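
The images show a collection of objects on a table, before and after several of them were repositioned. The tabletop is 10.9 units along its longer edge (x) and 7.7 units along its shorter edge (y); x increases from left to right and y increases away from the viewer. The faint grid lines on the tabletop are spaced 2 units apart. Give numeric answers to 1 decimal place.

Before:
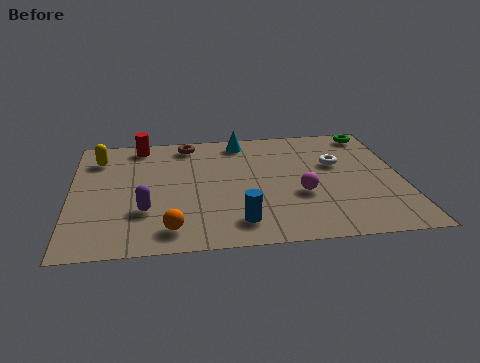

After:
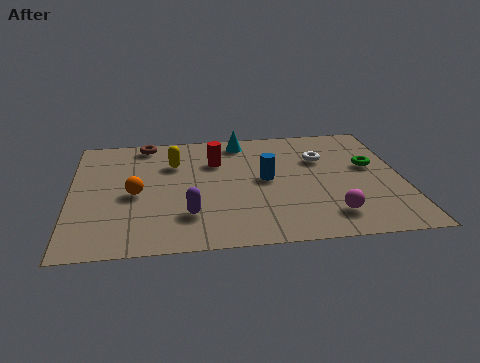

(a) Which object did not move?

the cyan cone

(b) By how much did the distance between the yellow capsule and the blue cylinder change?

-3.1

They were about 6.4 units apart before and 3.3 after — 3.1 units closer together.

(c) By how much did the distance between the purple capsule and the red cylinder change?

-0.9

The distance was about 4.4 in the first image and 3.5 in the second, so they moved 0.9 units closer together.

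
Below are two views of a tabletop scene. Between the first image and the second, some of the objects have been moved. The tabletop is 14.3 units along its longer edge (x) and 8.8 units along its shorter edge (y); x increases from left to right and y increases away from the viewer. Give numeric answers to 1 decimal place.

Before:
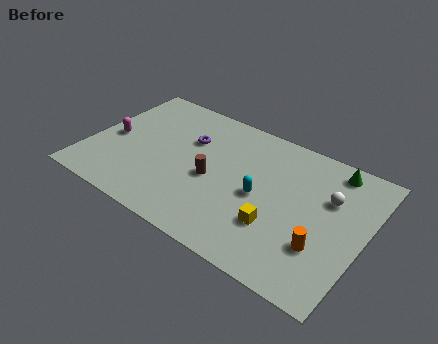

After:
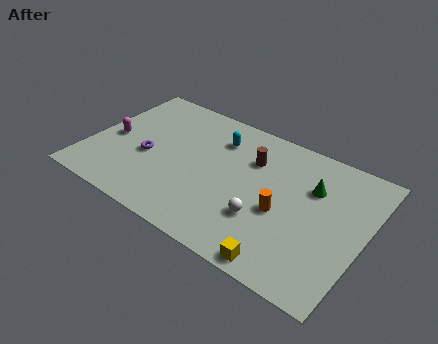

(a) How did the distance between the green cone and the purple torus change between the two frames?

+1.1

Before: roughly 7.5 units apart; after: 8.6. That's 1.1 units further apart.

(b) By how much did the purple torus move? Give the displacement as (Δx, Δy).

(-1.8, -2.2)

The purple torus was at about (4.9, 5.9) and moved to about (3.1, 3.7).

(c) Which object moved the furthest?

the white sphere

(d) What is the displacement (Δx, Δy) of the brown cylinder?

(1.7, 2.3)

From the two frames, the brown cylinder sits at roughly (6.5, 3.9) before and (8.2, 6.2) after.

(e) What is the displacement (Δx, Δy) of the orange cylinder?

(-2.2, 1.0)

The orange cylinder was at about (12.4, 2.7) and moved to about (10.2, 3.7).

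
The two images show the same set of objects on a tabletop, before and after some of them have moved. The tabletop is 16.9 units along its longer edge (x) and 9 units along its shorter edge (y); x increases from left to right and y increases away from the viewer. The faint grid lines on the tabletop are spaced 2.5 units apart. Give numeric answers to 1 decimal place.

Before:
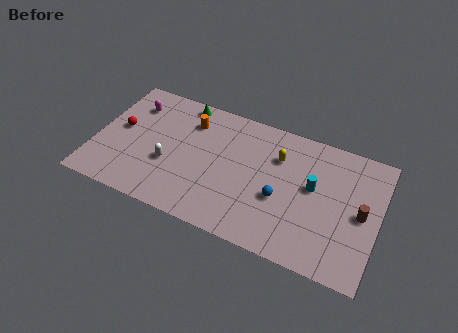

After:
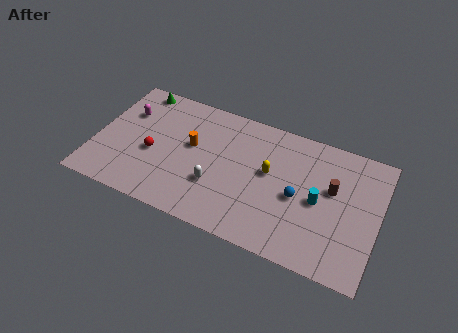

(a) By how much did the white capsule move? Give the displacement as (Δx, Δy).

(2.9, -0.4)

The white capsule started near (4.5, 3.4) and ended near (7.4, 3.0).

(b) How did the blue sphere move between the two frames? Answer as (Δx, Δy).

(1.0, 0.5)

The blue sphere started near (11.2, 3.6) and ended near (12.2, 4.1).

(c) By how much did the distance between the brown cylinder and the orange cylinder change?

-2.4

Before: roughly 10.8 units apart; after: 8.4. That's 2.4 units closer together.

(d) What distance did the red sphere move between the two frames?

2.4

The red sphere was near (1.4, 4.9) before and (3.5, 3.8) after, so it travelled √(2.1² + 1.1²) ≈ 2.4 units.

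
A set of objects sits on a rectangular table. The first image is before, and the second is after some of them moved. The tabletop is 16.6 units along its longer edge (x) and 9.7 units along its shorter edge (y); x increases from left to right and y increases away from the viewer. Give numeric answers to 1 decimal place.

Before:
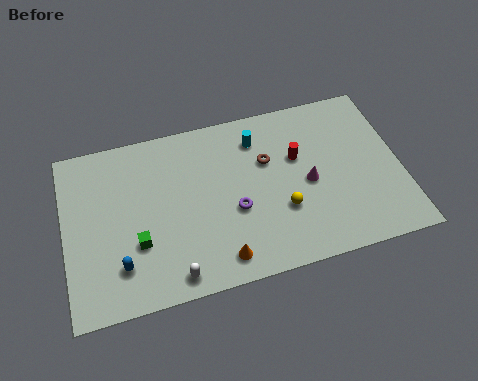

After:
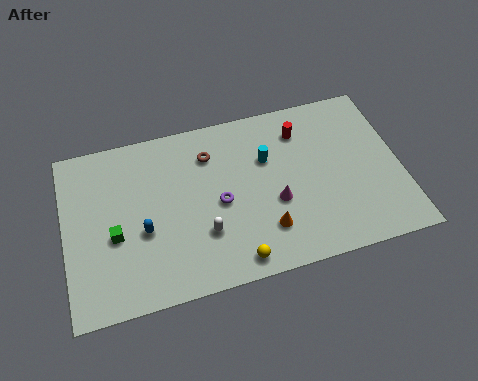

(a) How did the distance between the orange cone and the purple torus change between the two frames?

+0.3

The distance was about 2.7 in the first image and 3.0 in the second, so they moved 0.3 units further apart.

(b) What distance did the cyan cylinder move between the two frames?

1.4

The cyan cylinder moved from about (9.7, 7.7) to (10.1, 6.4), a distance of √(0.4² + 1.3²) ≈ 1.4.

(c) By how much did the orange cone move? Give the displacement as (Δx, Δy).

(2.3, 1.0)

From the two frames, the orange cone sits at roughly (7.4, 1.4) before and (9.7, 2.4) after.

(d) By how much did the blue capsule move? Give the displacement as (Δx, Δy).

(1.2, 1.6)

The blue capsule started near (2.6, 2.3) and ended near (3.8, 3.9).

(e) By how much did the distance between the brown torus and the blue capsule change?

-3.6

They were about 8.5 units apart before and 4.9 after — 3.6 units closer together.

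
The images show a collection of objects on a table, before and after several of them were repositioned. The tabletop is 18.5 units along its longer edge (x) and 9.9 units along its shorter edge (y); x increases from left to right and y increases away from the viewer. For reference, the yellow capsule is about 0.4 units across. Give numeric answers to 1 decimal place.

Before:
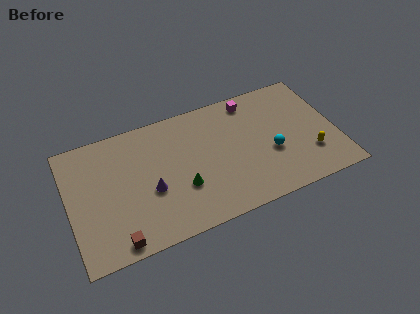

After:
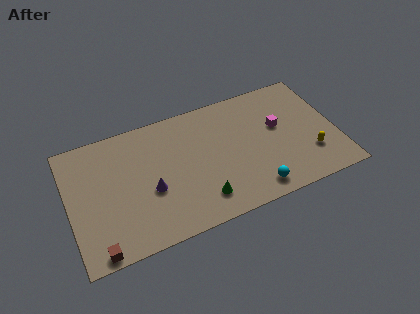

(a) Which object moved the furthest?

the magenta cube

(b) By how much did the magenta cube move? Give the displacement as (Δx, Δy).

(1.6, -2.8)

The magenta cube started near (13.0, 8.6) and ended near (14.6, 5.8).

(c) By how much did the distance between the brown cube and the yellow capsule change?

+1.3

They were about 13.7 units apart before and 15.0 after — 1.3 units further apart.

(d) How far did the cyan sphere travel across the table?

2.9

The cyan sphere moved from about (13.9, 3.9) to (12.4, 1.4), a distance of √(1.5² + 2.5²) ≈ 2.9.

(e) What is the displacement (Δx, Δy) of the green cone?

(1.2, -1.4)

The green cone started near (7.6, 3.4) and ended near (8.8, 2.0).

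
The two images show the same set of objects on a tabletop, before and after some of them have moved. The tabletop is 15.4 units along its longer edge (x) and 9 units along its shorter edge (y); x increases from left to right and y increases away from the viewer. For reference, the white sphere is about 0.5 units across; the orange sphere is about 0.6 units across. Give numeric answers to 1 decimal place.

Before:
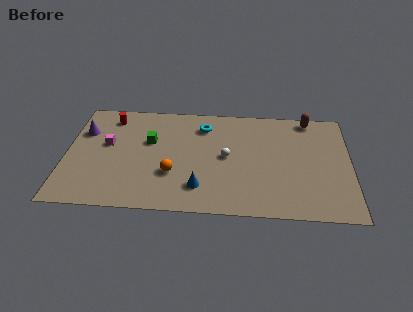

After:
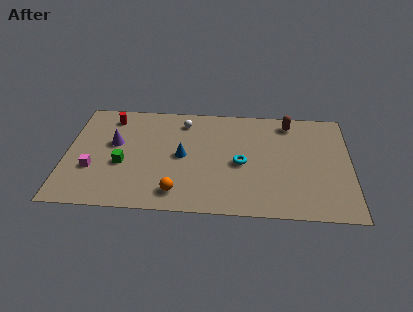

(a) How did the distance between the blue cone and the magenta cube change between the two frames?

-1.0

The distance was about 6.0 in the first image and 5.0 in the second, so they moved 1.0 units closer together.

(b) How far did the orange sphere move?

1.5

The orange sphere was near (5.8, 3.0) before and (6.1, 1.5) after, so it travelled √(0.3² + 1.5²) ≈ 1.5 units.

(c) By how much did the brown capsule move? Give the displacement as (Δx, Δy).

(-1.1, -0.4)

The brown capsule was at about (13.2, 8.1) and moved to about (12.1, 7.7).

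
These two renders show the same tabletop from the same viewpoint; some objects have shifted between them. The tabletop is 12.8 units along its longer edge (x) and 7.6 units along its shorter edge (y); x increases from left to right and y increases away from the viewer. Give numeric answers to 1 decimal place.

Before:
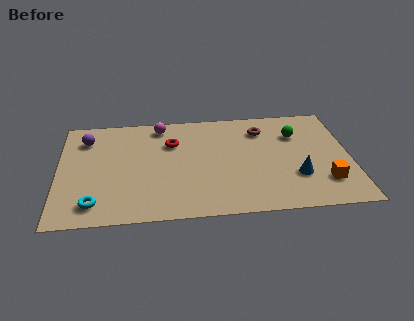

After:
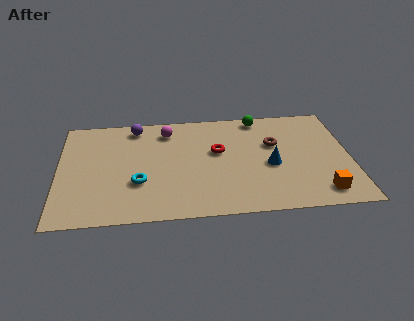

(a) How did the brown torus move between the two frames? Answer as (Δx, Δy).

(0.5, -1.1)

From the two frames, the brown torus sits at roughly (9.0, 5.9) before and (9.5, 4.8) after.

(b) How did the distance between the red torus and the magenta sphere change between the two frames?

+1.4

Before: roughly 1.4 units apart; after: 2.8. That's 1.4 units further apart.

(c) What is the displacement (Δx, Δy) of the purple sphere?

(2.2, 0.7)

The purple sphere was at about (1.2, 5.9) and moved to about (3.4, 6.6).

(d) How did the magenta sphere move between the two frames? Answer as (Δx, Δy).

(0.3, -0.4)

The magenta sphere was at about (4.5, 6.6) and moved to about (4.8, 6.2).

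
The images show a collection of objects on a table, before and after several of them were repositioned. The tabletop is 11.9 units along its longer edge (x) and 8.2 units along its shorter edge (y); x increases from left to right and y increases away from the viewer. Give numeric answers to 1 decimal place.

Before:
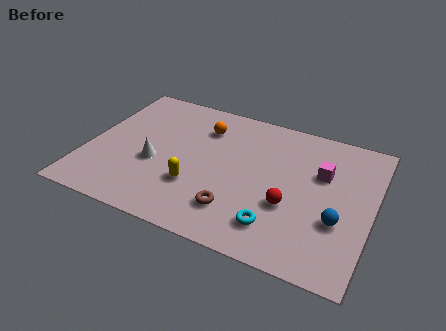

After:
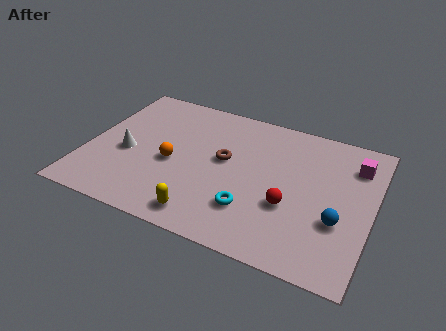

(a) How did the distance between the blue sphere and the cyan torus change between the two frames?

+0.9

The distance was about 2.7 in the first image and 3.6 in the second, so they moved 0.9 units further apart.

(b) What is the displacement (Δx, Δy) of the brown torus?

(-0.8, 2.7)

From the two frames, the brown torus sits at roughly (6.5, 1.9) before and (5.7, 4.6) after.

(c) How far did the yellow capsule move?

1.6

The yellow capsule moved from about (4.7, 2.6) to (5.3, 1.1), a distance of √(0.6² + 1.5²) ≈ 1.6.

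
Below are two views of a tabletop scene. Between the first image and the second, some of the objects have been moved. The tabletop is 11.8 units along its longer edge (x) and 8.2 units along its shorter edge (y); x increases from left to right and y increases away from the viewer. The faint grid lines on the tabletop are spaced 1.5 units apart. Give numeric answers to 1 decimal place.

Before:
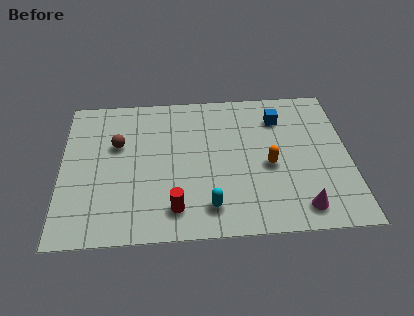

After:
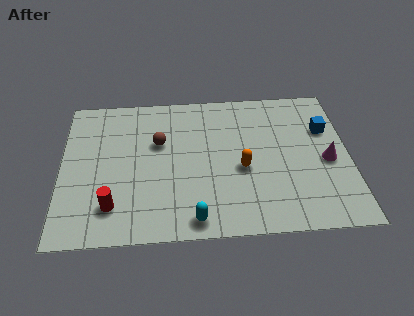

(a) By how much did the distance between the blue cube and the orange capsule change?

+1.3

Before: roughly 2.7 units apart; after: 4.0. That's 1.3 units further apart.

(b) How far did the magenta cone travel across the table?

2.8

The magenta cone moved from about (9.7, 1.2) to (10.9, 3.7), a distance of √(1.2² + 2.5²) ≈ 2.8.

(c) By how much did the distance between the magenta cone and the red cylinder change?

+3.9

They were about 5.1 units apart before and 9.0 after — 3.9 units further apart.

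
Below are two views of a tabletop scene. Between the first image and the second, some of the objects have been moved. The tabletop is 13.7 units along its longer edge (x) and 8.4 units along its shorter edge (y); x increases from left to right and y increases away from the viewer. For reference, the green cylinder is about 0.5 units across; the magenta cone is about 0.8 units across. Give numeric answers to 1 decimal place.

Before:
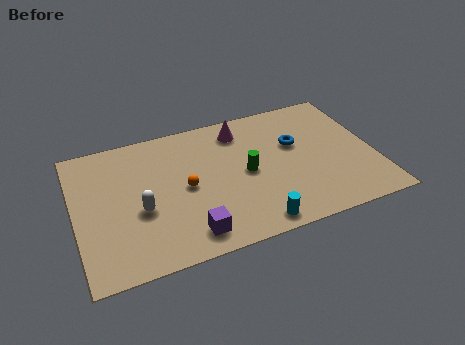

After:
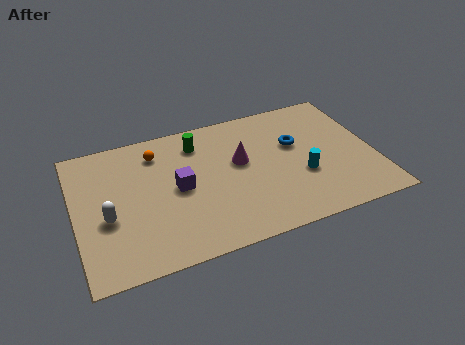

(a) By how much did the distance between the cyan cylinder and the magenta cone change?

-2.8

Before: roughly 6.0 units apart; after: 3.2. That's 2.8 units closer together.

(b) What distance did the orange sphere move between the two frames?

2.8

From (5.0, 4.1) to (3.9, 6.7), the orange sphere covered √(1.1² + 2.6²) ≈ 2.8 units.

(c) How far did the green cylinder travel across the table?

3.3

The green cylinder moved from about (7.8, 4.1) to (5.8, 6.7), a distance of √(2.0² + 2.6²) ≈ 3.3.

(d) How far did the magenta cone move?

2.0

From (7.8, 6.9) to (7.6, 4.9), the magenta cone covered √(0.2² + 2.0²) ≈ 2.0 units.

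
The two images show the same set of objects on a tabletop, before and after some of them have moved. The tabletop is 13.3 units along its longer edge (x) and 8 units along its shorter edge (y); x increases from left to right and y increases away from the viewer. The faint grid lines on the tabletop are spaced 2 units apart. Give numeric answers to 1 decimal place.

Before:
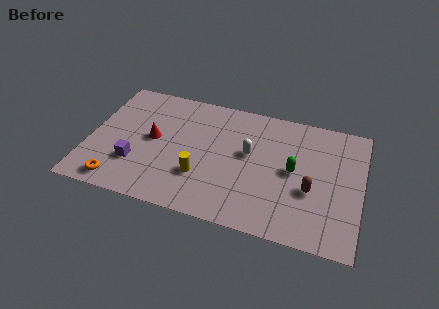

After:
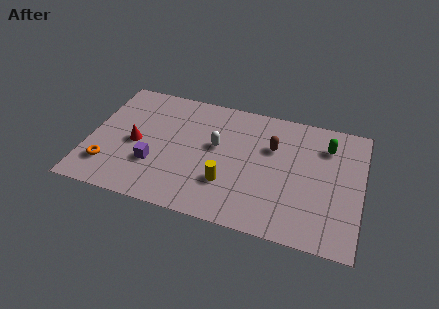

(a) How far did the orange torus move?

1.1

The orange torus was near (1.7, 1.0) before and (1.1, 1.9) after, so it travelled √(0.6² + 0.9²) ≈ 1.1 units.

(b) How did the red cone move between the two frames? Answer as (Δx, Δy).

(-0.8, -0.5)

The red cone started near (3.1, 4.2) and ended near (2.3, 3.7).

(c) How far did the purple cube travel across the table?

0.9

The purple cube was near (2.4, 2.4) before and (3.3, 2.6) after, so it travelled √(0.9² + 0.2²) ≈ 0.9 units.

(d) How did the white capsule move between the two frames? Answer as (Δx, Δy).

(-1.6, 0.0)

The white capsule started near (7.8, 4.6) and ended near (6.2, 4.6).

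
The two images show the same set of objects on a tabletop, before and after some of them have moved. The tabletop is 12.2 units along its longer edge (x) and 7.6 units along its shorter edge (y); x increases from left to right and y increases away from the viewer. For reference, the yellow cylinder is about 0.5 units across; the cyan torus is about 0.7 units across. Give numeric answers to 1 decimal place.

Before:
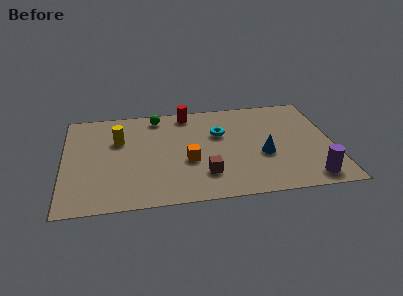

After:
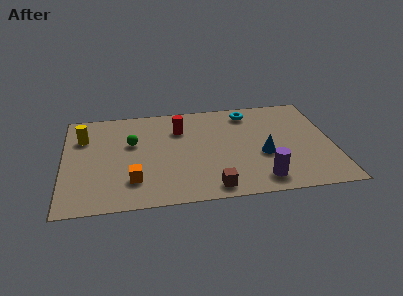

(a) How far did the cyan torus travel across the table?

2.1

The cyan torus moved from about (7.1, 4.9) to (8.5, 6.4), a distance of √(1.4² + 1.5²) ≈ 2.1.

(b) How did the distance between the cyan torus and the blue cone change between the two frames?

+0.7

They were about 2.7 units apart before and 3.4 after — 0.7 units further apart.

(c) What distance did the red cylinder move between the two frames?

1.3

From (5.7, 6.7) to (5.3, 5.5), the red cylinder covered √(0.4² + 1.2²) ≈ 1.3 units.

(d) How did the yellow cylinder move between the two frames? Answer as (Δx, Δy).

(-1.6, 0.4)

The yellow cylinder started near (2.5, 5.0) and ended near (0.9, 5.4).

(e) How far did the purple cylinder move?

2.2

The purple cylinder moved from about (11.0, 1.0) to (8.8, 1.2), a distance of √(2.2² + 0.2²) ≈ 2.2.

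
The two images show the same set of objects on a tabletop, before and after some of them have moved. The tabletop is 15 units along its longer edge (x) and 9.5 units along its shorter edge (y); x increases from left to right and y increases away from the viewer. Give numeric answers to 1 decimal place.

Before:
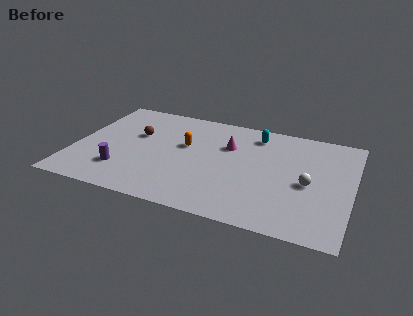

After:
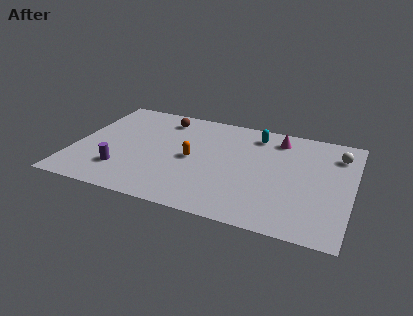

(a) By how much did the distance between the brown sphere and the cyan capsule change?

-1.6

Before: roughly 6.7 units apart; after: 5.1. That's 1.6 units closer together.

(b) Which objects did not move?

the cyan capsule and the purple cylinder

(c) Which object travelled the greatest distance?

the white sphere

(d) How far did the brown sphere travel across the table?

2.4

The brown sphere moved from about (3.2, 5.9) to (4.5, 7.9), a distance of √(1.3² + 2.0²) ≈ 2.4.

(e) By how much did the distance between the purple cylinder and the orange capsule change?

-0.3

They were about 4.5 units apart before and 4.2 after — 0.3 units closer together.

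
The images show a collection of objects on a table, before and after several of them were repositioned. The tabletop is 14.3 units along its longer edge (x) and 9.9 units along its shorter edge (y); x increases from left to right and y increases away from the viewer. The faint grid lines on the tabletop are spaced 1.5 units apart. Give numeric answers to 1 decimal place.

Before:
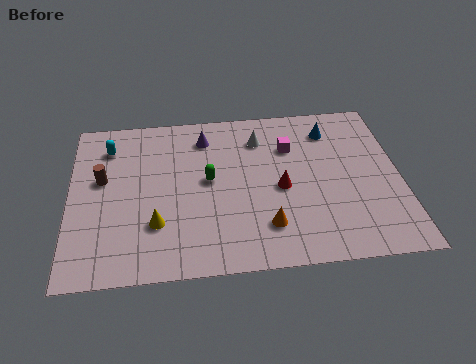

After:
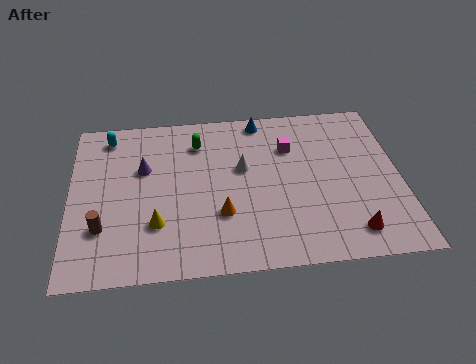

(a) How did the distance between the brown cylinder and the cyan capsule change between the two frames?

+3.6

They were about 2.0 units apart before and 5.6 after — 3.6 units further apart.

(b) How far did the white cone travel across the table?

2.0

From (8.3, 7.7) to (7.5, 5.9), the white cone covered √(0.8² + 1.8²) ≈ 2.0 units.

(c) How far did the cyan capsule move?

0.7

The cyan capsule was near (1.7, 7.8) before and (1.7, 8.5) after, so it travelled √(0.0² + 0.7²) ≈ 0.7 units.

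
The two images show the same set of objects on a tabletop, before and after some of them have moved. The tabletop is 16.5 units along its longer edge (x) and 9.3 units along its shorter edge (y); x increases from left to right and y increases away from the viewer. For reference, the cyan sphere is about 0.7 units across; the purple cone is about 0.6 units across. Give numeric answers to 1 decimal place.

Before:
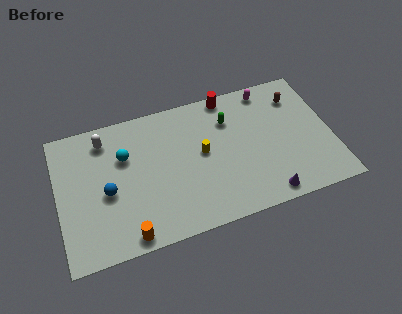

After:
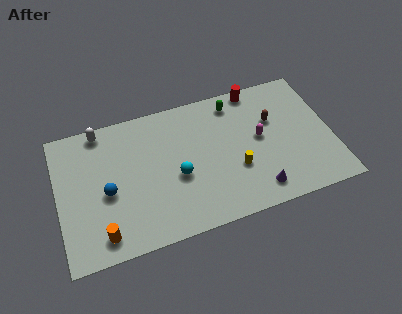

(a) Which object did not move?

the blue sphere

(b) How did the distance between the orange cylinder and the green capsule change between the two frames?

+1.8

Before: roughly 8.9 units apart; after: 10.7. That's 1.8 units further apart.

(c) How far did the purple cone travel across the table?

0.7

The purple cone was near (12.2, 1.0) before and (11.7, 1.5) after, so it travelled √(0.5² + 0.5²) ≈ 0.7 units.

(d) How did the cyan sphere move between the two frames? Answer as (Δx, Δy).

(3.0, -2.3)

From the two frames, the cyan sphere sits at roughly (4.1, 6.2) before and (7.1, 3.9) after.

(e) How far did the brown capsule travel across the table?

2.0

The brown capsule was near (14.7, 7.2) before and (13.1, 6.0) after, so it travelled √(1.6² + 1.2²) ≈ 2.0 units.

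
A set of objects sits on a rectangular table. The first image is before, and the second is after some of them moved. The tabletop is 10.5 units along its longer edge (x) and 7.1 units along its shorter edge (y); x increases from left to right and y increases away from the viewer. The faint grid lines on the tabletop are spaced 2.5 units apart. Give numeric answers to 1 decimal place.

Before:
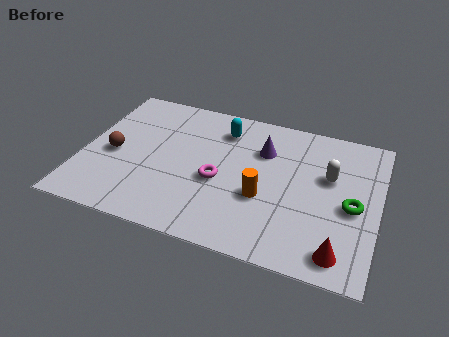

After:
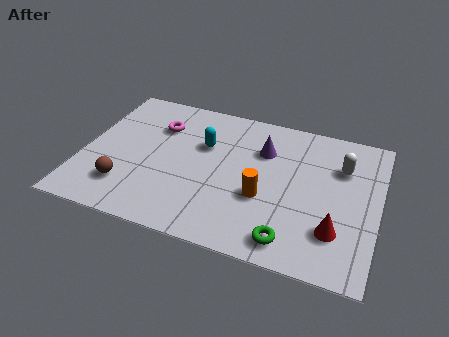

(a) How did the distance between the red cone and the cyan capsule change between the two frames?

-0.8

They were about 6.4 units apart before and 5.6 after — 0.8 units closer together.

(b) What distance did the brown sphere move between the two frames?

1.6

The brown sphere was near (1.1, 3.2) before and (1.7, 1.7) after, so it travelled √(0.6² + 1.5²) ≈ 1.6 units.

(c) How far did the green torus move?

3.0

From (9.6, 3.2) to (7.6, 1.0), the green torus covered √(2.0² + 2.2²) ≈ 3.0 units.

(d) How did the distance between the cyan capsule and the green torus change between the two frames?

-0.4

Before: roughly 5.4 units apart; after: 5.0. That's 0.4 units closer together.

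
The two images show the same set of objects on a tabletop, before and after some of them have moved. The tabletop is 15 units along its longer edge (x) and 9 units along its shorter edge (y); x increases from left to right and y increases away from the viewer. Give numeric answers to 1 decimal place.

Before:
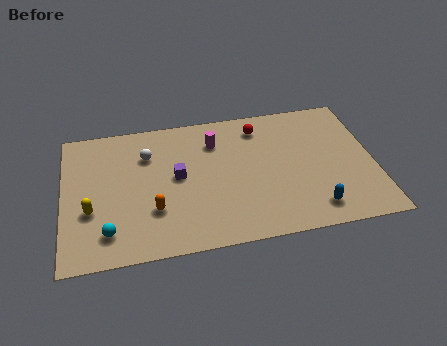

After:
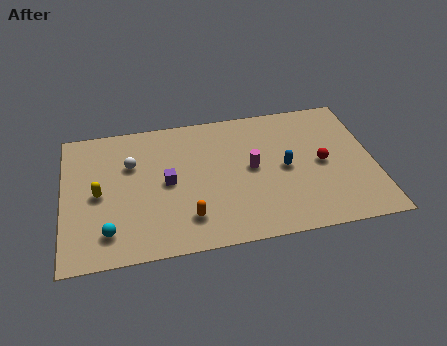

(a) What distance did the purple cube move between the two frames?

0.6

From (5.5, 4.8) to (5.0, 4.5), the purple cube covered √(0.5² + 0.3²) ≈ 0.6 units.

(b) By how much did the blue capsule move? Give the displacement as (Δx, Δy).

(-1.2, 2.9)

The blue capsule started near (11.9, 1.5) and ended near (10.7, 4.4).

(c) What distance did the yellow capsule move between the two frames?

1.1

The yellow capsule was near (1.3, 3.3) before and (1.7, 4.3) after, so it travelled √(0.4² + 1.0²) ≈ 1.1 units.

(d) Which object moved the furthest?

the red sphere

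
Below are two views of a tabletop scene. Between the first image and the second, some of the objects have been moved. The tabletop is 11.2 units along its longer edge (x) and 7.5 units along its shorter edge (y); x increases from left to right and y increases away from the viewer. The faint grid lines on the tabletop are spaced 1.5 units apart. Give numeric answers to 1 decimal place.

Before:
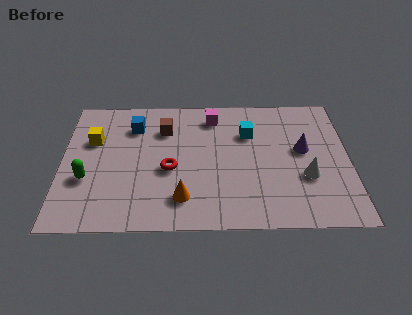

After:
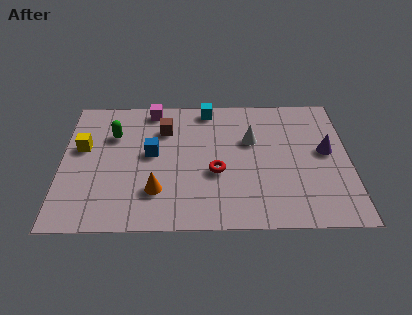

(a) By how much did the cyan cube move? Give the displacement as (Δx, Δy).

(-1.6, 1.5)

The cyan cube was at about (7.3, 5.2) and moved to about (5.7, 6.7).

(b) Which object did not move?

the brown cube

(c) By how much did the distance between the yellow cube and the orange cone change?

-1.0

Before: roughly 4.8 units apart; after: 3.8. That's 1.0 units closer together.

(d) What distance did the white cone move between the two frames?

3.0

From (9.5, 2.7) to (7.4, 4.8), the white cone covered √(2.1² + 2.1²) ≈ 3.0 units.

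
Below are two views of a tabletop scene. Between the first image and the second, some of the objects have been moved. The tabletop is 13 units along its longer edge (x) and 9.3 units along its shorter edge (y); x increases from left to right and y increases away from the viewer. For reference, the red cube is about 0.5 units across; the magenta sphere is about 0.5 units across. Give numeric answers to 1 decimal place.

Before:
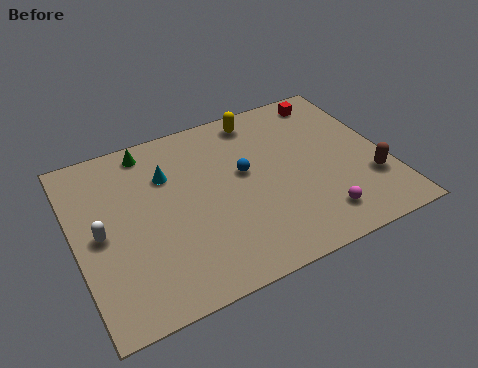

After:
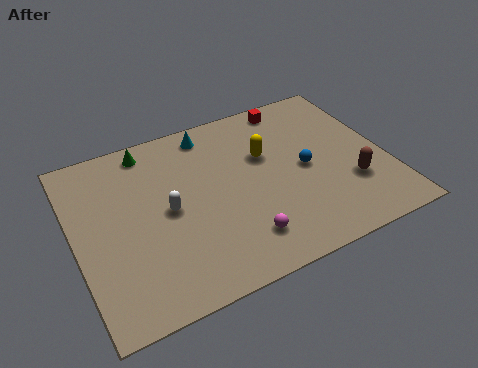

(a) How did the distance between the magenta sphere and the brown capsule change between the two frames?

+2.3

The distance was about 2.6 in the first image and 4.9 in the second, so they moved 2.3 units further apart.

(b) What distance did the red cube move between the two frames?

1.6

From (11.2, 8.1) to (9.6, 8.3), the red cube covered √(1.6² + 0.2²) ≈ 1.6 units.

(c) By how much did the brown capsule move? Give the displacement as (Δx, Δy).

(-0.8, 0.1)

The brown capsule started near (12.1, 2.8) and ended near (11.3, 2.9).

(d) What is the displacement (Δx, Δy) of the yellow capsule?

(0.0, -2.2)

The yellow capsule started near (8.1, 8.1) and ended near (8.1, 5.9).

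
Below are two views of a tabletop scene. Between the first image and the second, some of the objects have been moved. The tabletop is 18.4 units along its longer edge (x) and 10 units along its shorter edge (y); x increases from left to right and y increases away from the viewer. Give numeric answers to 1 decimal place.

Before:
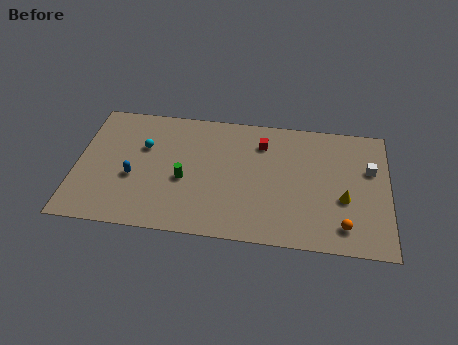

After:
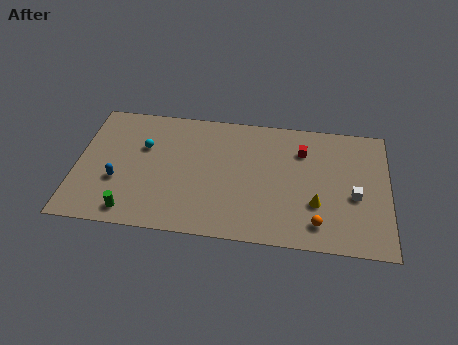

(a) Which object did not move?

the cyan sphere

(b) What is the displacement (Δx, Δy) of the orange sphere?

(-1.5, 0.0)

The orange sphere started near (15.8, 1.8) and ended near (14.3, 1.8).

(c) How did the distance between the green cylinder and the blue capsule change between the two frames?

-0.5

They were about 3.0 units apart before and 2.5 after — 0.5 units closer together.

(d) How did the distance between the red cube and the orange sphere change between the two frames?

-2.0

They were about 7.7 units apart before and 5.7 after — 2.0 units closer together.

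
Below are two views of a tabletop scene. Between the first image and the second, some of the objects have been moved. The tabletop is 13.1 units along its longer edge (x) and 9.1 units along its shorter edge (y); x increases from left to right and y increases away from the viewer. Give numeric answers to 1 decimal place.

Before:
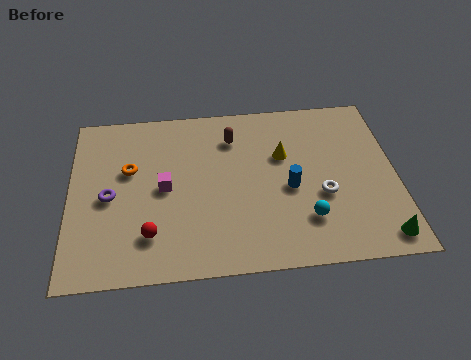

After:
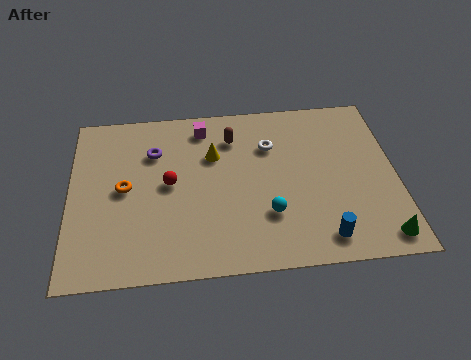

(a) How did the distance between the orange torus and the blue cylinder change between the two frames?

+1.9

They were about 6.6 units apart before and 8.5 after — 1.9 units further apart.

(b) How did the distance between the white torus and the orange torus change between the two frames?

-1.8

They were about 8.0 units apart before and 6.2 after — 1.8 units closer together.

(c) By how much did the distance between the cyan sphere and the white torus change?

+2.3

The distance was about 1.4 in the first image and 3.7 in the second, so they moved 2.3 units further apart.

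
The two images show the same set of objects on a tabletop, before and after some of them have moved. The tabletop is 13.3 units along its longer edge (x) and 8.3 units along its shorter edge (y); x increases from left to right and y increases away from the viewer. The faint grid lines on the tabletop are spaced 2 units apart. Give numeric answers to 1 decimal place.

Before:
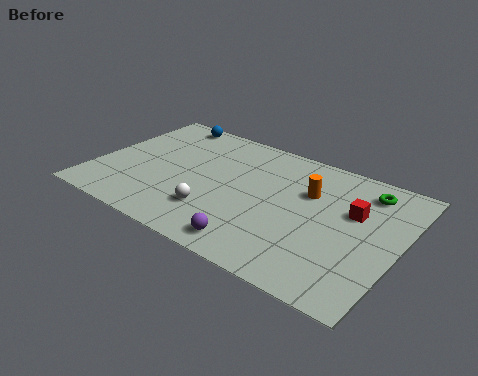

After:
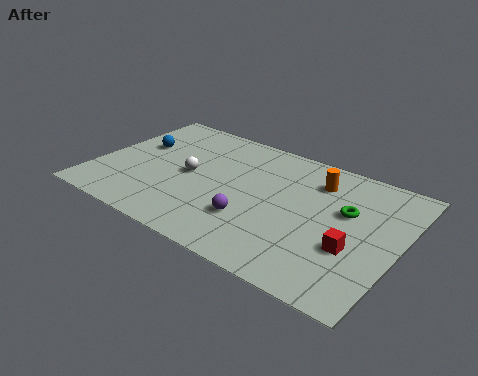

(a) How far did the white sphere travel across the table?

2.4

The white sphere moved from about (5.6, 2.2) to (4.1, 4.1), a distance of √(1.5² + 1.9²) ≈ 2.4.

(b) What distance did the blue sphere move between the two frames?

2.5

The blue sphere moved from about (2.3, 7.5) to (1.5, 5.1), a distance of √(0.8² + 2.4²) ≈ 2.5.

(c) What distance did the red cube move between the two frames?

2.2

The red cube moved from about (11.2, 5.2) to (11.5, 3.0), a distance of √(0.3² + 2.2²) ≈ 2.2.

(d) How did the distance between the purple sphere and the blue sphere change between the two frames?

-2.0

Before: roughly 8.3 units apart; after: 6.3. That's 2.0 units closer together.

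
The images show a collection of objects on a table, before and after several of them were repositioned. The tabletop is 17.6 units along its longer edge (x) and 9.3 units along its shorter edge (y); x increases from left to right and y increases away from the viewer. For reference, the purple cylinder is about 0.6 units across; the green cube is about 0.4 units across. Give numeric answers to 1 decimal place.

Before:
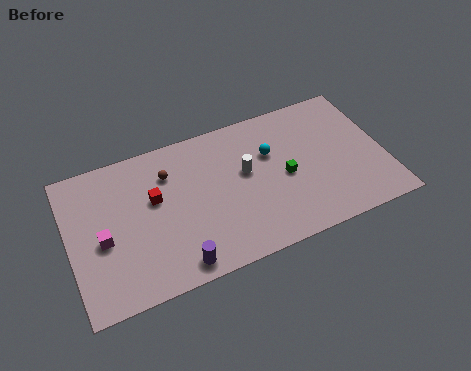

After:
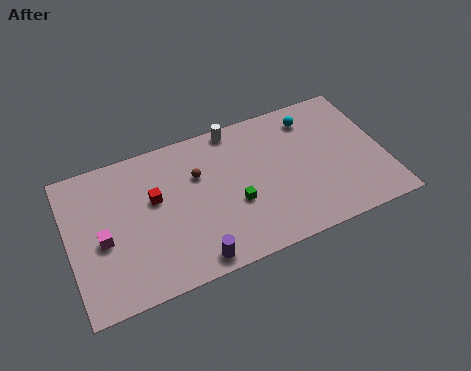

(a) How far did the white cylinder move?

3.1

The white cylinder was near (9.9, 5.4) before and (9.6, 8.5) after, so it travelled √(0.3² + 3.1²) ≈ 3.1 units.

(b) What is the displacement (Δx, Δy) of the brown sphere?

(1.6, -0.7)

From the two frames, the brown sphere sits at roughly (5.7, 6.9) before and (7.3, 6.2) after.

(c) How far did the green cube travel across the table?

3.0

The green cube was near (12.0, 4.3) before and (9.1, 3.6) after, so it travelled √(2.9² + 0.7²) ≈ 3.0 units.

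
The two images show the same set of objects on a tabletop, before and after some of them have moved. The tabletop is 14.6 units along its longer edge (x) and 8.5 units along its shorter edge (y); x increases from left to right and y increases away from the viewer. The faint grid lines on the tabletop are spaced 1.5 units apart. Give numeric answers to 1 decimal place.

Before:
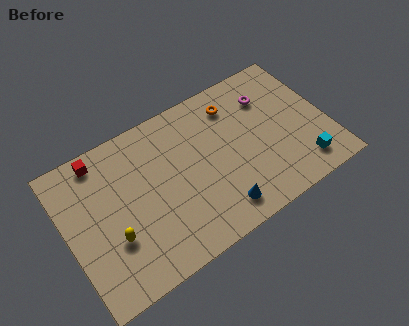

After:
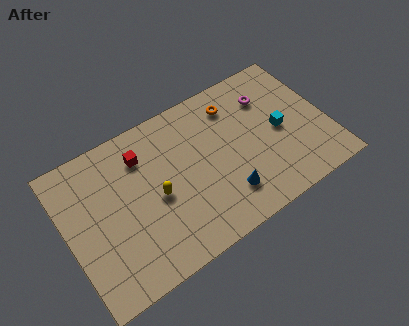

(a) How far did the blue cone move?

0.8

The blue cone moved from about (8.0, 1.4) to (8.5, 2.0), a distance of √(0.5² + 0.6²) ≈ 0.8.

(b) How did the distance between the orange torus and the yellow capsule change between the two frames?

-2.8

The distance was about 8.5 in the first image and 5.7 in the second, so they moved 2.8 units closer together.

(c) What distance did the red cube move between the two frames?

2.4

The red cube was near (2.3, 7.5) before and (4.5, 6.5) after, so it travelled √(2.2² + 1.0²) ≈ 2.4 units.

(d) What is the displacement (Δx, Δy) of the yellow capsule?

(2.6, 1.0)

From the two frames, the yellow capsule sits at roughly (2.3, 2.9) before and (4.9, 3.9) after.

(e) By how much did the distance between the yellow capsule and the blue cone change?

-1.8

They were about 5.9 units apart before and 4.1 after — 1.8 units closer together.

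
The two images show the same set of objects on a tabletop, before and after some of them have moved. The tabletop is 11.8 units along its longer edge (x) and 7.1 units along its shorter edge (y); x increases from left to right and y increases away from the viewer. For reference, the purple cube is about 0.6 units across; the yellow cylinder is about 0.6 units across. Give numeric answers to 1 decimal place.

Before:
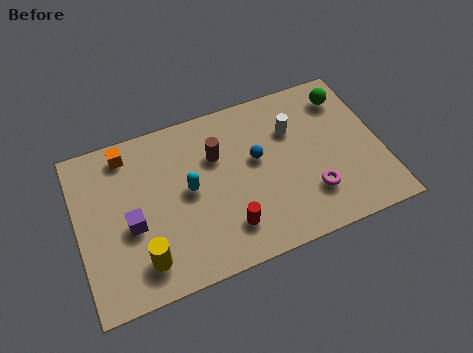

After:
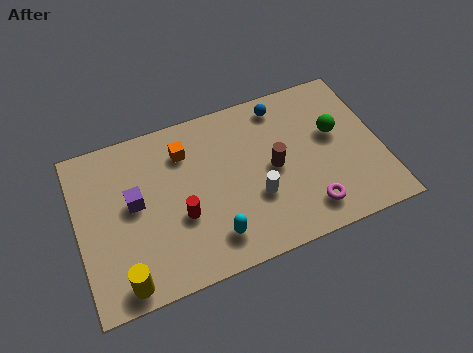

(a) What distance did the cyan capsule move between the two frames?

2.4

The cyan capsule moved from about (4.3, 3.7) to (5.0, 1.4), a distance of √(0.7² + 2.3²) ≈ 2.4.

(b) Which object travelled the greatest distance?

the white cylinder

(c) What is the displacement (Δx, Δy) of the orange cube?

(2.2, -0.7)

From the two frames, the orange cube sits at roughly (2.1, 6.1) before and (4.3, 5.4) after.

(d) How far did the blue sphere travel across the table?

2.3

The blue sphere moved from about (7.0, 4.1) to (8.2, 6.1), a distance of √(1.2² + 2.0²) ≈ 2.3.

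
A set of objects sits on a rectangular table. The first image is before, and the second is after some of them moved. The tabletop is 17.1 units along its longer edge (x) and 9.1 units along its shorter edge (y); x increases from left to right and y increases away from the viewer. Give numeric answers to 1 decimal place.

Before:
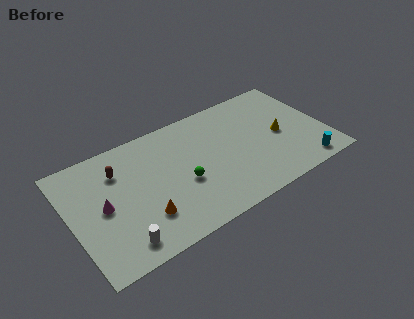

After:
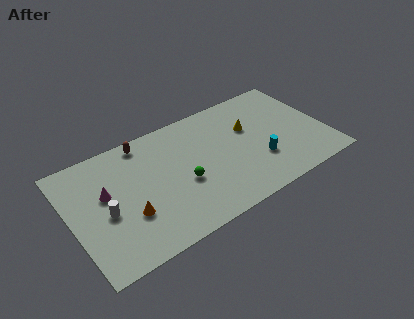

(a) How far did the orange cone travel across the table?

1.1

From (4.5, 2.5) to (3.6, 3.1), the orange cone covered √(0.9² + 0.6²) ≈ 1.1 units.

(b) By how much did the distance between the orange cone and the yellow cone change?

-0.8

The distance was about 9.8 in the first image and 9.0 in the second, so they moved 0.8 units closer together.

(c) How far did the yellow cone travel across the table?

2.4

The yellow cone was near (14.1, 4.3) before and (12.2, 5.8) after, so it travelled √(1.9² + 1.5²) ≈ 2.4 units.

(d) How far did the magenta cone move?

0.9

The magenta cone was near (2.1, 4.5) before and (2.4, 5.4) after, so it travelled √(0.3² + 0.9²) ≈ 0.9 units.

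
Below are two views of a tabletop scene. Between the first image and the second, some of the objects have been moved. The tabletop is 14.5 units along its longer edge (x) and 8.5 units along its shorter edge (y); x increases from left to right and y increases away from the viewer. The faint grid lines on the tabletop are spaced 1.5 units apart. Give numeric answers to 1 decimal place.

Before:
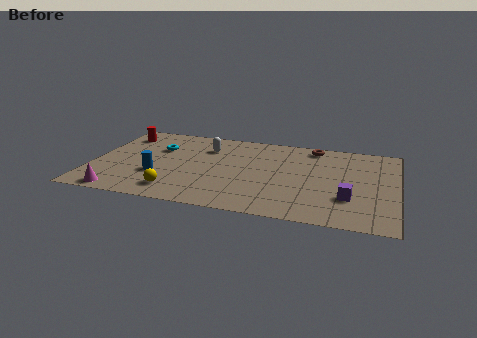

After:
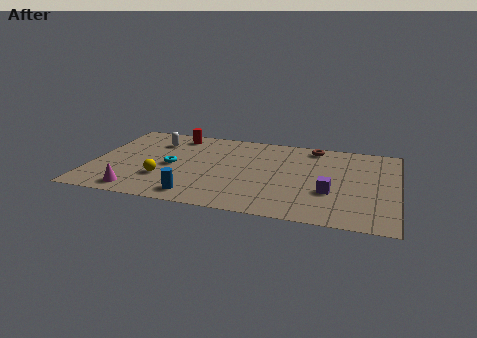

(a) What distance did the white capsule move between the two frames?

2.5

The white capsule was near (5.3, 6.3) before and (2.8, 6.4) after, so it travelled √(2.5² + 0.1²) ≈ 2.5 units.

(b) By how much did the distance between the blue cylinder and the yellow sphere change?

+0.5

Before: roughly 1.7 units apart; after: 2.2. That's 0.5 units further apart.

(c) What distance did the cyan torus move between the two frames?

1.9

The cyan torus was near (3.0, 5.7) before and (3.8, 4.0) after, so it travelled √(0.8² + 1.7²) ≈ 1.9 units.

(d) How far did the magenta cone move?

0.9

From (1.6, 0.8) to (2.4, 1.1), the magenta cone covered √(0.8² + 0.3²) ≈ 0.9 units.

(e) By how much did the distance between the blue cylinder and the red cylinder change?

+1.9

The distance was about 4.4 in the first image and 6.3 in the second, so they moved 1.9 units further apart.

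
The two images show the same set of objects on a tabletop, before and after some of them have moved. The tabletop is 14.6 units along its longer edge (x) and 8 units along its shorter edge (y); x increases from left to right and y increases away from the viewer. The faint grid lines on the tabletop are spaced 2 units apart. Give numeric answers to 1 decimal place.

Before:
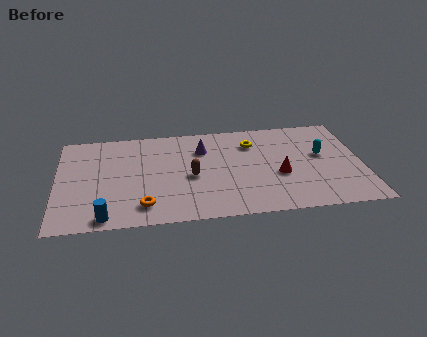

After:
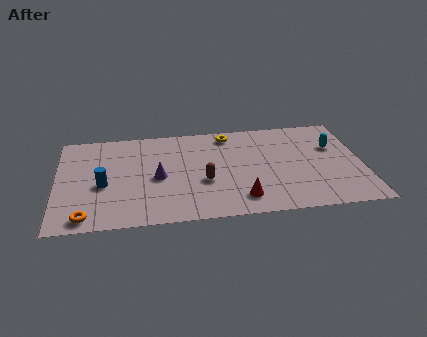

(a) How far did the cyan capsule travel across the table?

0.8

The cyan capsule was near (12.7, 4.6) before and (13.3, 5.2) after, so it travelled √(0.6² + 0.6²) ≈ 0.8 units.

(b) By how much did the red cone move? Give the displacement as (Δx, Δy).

(-1.9, -1.7)

The red cone was at about (10.6, 3.2) and moved to about (8.7, 1.5).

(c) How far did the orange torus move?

2.8

The orange torus moved from about (4.1, 1.5) to (1.4, 0.9), a distance of √(2.7² + 0.6²) ≈ 2.8.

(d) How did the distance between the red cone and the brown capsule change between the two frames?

-1.9

The distance was about 4.2 in the first image and 2.3 in the second, so they moved 1.9 units closer together.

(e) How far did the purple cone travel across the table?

3.0

The purple cone moved from about (7.0, 5.8) to (4.8, 3.7), a distance of √(2.2² + 2.1²) ≈ 3.0.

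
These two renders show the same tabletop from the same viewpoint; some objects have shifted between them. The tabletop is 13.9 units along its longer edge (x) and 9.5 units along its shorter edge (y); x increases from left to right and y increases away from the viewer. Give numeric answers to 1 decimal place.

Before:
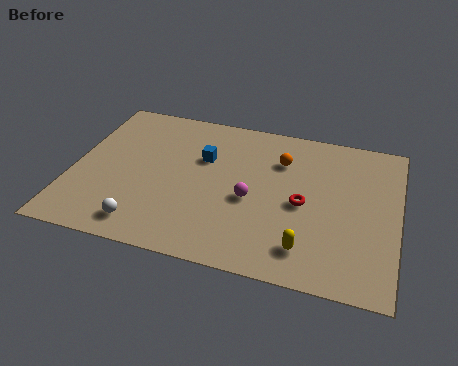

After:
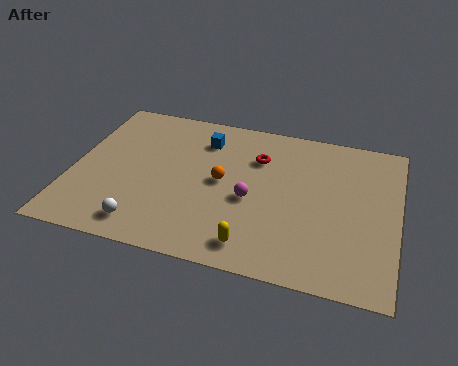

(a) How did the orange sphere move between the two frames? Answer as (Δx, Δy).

(-2.4, -2.0)

The orange sphere started near (8.8, 6.9) and ended near (6.4, 4.9).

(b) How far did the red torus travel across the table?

3.2

The red torus was near (9.9, 4.4) before and (7.8, 6.8) after, so it travelled √(2.1² + 2.4²) ≈ 3.2 units.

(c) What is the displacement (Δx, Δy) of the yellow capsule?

(-2.2, -0.4)

The yellow capsule was at about (10.2, 1.8) and moved to about (8.0, 1.4).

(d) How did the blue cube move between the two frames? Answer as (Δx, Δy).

(-0.1, 1.2)

The blue cube started near (5.5, 6.2) and ended near (5.4, 7.4).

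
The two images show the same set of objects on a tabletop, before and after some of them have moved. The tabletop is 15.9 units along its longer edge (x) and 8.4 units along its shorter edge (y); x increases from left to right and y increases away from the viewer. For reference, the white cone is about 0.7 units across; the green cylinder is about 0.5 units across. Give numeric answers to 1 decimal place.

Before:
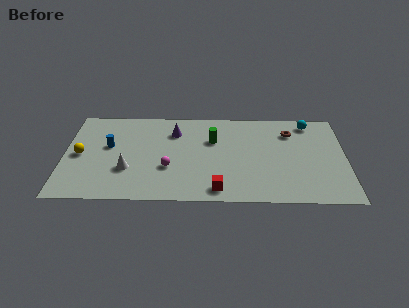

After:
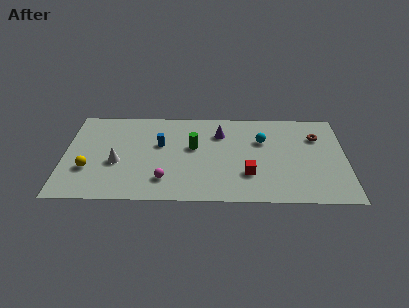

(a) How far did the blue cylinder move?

2.9

From (2.5, 4.9) to (5.4, 5.1), the blue cylinder covered √(2.9² + 0.2²) ≈ 2.9 units.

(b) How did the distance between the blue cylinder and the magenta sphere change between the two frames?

-0.7

The distance was about 3.9 in the first image and 3.2 in the second, so they moved 0.7 units closer together.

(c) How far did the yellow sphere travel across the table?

1.4

The yellow sphere was near (0.9, 4.1) before and (1.4, 2.8) after, so it travelled √(0.5² + 1.3²) ≈ 1.4 units.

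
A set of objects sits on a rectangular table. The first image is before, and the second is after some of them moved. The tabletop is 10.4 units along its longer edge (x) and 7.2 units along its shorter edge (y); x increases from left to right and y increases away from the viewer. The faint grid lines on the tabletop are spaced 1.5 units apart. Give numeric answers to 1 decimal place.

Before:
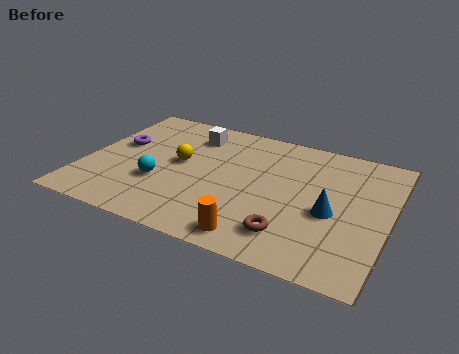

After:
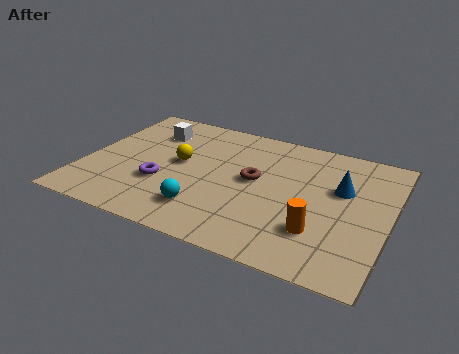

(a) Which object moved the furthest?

the brown torus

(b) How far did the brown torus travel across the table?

2.8

The brown torus was near (7.3, 1.5) before and (5.8, 3.9) after, so it travelled √(1.5² + 2.4²) ≈ 2.8 units.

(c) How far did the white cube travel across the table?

1.4

From (3.4, 5.7) to (2.0, 5.4), the white cube covered √(1.4² + 0.3²) ≈ 1.4 units.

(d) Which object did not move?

the yellow sphere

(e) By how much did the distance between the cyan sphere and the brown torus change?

-2.0

They were about 4.7 units apart before and 2.7 after — 2.0 units closer together.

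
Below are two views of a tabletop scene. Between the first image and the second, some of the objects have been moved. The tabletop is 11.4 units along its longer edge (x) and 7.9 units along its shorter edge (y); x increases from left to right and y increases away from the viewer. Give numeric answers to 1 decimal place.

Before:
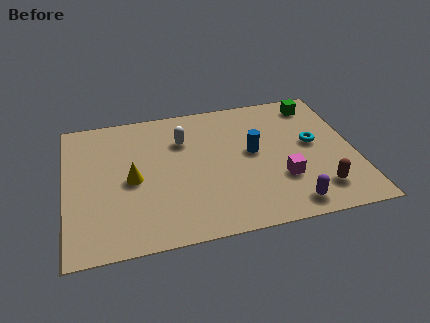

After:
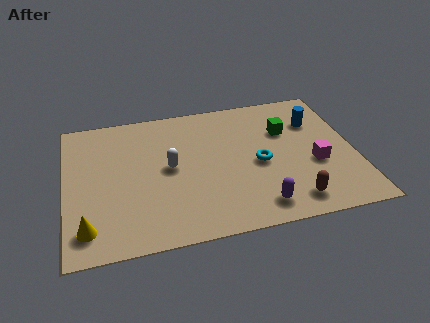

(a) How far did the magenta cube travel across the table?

1.5

From (8.4, 2.5) to (9.8, 3.1), the magenta cube covered √(1.4² + 0.6²) ≈ 1.5 units.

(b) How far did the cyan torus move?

2.3

The cyan torus was near (9.8, 4.3) before and (7.6, 3.6) after, so it travelled √(2.2² + 0.7²) ≈ 2.3 units.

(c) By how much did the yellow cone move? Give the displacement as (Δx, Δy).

(-1.8, -2.3)

From the two frames, the yellow cone sits at roughly (2.6, 3.7) before and (0.8, 1.4) after.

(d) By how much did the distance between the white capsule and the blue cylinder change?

+3.1

They were about 3.0 units apart before and 6.1 after — 3.1 units further apart.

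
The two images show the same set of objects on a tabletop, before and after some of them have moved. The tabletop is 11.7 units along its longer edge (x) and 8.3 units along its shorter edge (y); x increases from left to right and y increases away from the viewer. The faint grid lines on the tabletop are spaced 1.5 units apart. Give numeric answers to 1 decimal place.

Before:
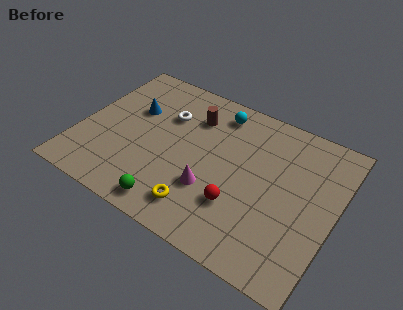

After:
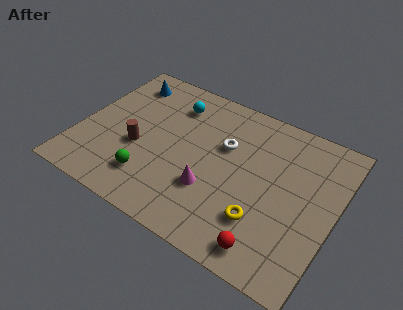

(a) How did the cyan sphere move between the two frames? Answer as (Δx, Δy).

(-2.0, -0.5)

From the two frames, the cyan sphere sits at roughly (5.9, 7.0) before and (3.9, 6.5) after.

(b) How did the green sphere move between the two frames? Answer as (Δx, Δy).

(-1.2, 0.9)

The green sphere was at about (4.8, 1.0) and moved to about (3.6, 1.9).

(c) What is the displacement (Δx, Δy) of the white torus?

(2.8, -0.4)

The white torus was at about (3.7, 5.7) and moved to about (6.5, 5.3).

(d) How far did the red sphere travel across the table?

2.1

The red sphere was near (7.6, 2.5) before and (9.2, 1.1) after, so it travelled √(1.6² + 1.4²) ≈ 2.1 units.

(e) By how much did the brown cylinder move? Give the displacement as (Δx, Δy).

(-2.1, -2.9)

From the two frames, the brown cylinder sits at roughly (4.9, 6.2) before and (2.8, 3.3) after.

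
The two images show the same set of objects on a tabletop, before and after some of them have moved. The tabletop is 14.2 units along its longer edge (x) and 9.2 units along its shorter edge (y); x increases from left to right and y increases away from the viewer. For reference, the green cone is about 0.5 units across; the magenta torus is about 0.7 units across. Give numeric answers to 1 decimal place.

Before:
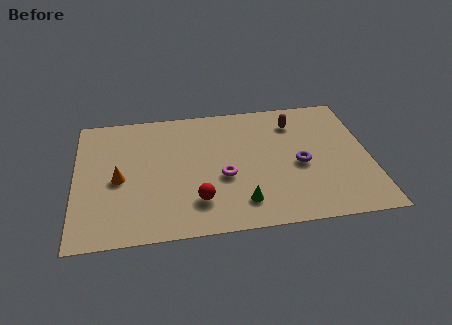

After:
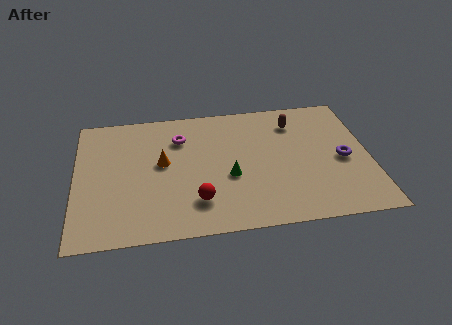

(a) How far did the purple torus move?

2.1

From (10.8, 4.1) to (12.9, 4.2), the purple torus covered √(2.1² + 0.1²) ≈ 2.1 units.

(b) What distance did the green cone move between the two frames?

2.0

From (7.9, 1.8) to (7.4, 3.7), the green cone covered √(0.5² + 1.9²) ≈ 2.0 units.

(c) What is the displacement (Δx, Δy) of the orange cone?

(2.1, 0.9)

From the two frames, the orange cone sits at roughly (2.1, 4.2) before and (4.2, 5.1) after.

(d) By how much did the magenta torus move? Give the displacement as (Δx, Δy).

(-2.0, 3.1)

The magenta torus was at about (7.1, 3.7) and moved to about (5.1, 6.8).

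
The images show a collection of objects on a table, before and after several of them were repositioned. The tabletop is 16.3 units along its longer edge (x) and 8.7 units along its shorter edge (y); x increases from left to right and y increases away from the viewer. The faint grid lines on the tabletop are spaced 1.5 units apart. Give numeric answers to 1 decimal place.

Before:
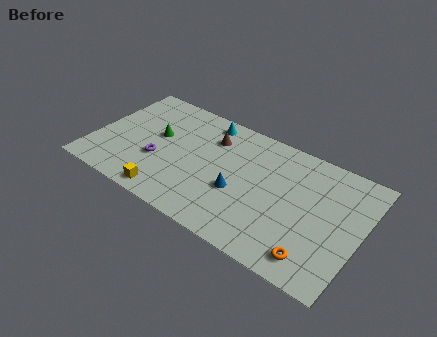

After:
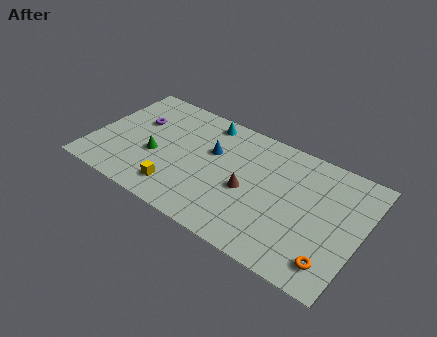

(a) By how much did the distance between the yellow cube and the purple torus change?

+2.6

They were about 2.4 units apart before and 5.0 after — 2.6 units further apart.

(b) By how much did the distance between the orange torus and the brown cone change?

-2.9

Before: roughly 8.7 units apart; after: 5.8. That's 2.9 units closer together.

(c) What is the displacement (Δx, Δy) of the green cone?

(0.2, -1.5)

The green cone was at about (3.7, 5.0) and moved to about (3.9, 3.5).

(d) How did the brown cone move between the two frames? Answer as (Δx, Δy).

(2.7, -2.7)

The brown cone started near (6.9, 6.5) and ended near (9.6, 3.8).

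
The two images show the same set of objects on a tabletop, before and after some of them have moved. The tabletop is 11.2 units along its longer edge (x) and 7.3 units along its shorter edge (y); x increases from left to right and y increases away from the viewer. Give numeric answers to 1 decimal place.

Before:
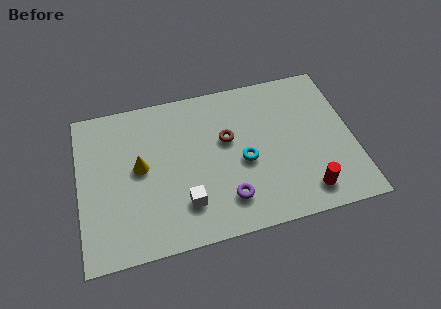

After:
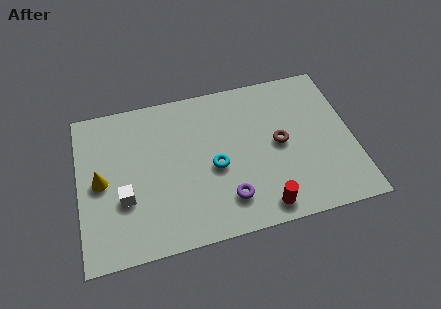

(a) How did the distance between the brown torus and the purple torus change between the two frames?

+0.3

Before: roughly 2.8 units apart; after: 3.1. That's 0.3 units further apart.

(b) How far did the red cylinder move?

1.8

From (9.1, 1.2) to (7.3, 0.9), the red cylinder covered √(1.8² + 0.3²) ≈ 1.8 units.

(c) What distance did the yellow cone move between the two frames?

1.6

The yellow cone was near (2.5, 3.9) before and (0.9, 3.6) after, so it travelled √(1.6² + 0.3²) ≈ 1.6 units.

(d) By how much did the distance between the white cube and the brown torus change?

+3.3

The distance was about 3.2 in the first image and 6.5 in the second, so they moved 3.3 units further apart.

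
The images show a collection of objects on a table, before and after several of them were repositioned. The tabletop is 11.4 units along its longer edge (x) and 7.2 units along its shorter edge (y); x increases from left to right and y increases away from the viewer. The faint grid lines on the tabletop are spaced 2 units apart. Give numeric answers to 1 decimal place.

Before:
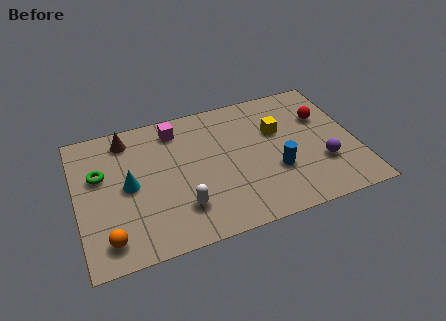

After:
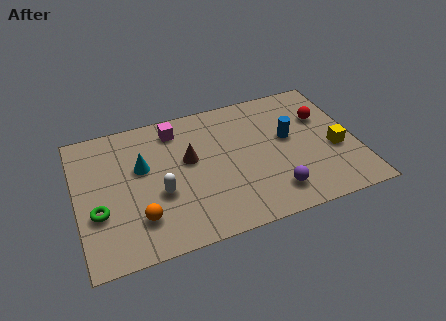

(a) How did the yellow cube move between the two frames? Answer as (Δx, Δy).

(2.2, -1.7)

From the two frames, the yellow cube sits at roughly (8.3, 4.6) before and (10.5, 2.9) after.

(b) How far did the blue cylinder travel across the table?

1.7

The blue cylinder moved from about (8.0, 2.5) to (8.7, 4.1), a distance of √(0.7² + 1.6²) ≈ 1.7.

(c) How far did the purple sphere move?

2.3

From (9.9, 2.3) to (7.8, 1.4), the purple sphere covered √(2.1² + 0.9²) ≈ 2.3 units.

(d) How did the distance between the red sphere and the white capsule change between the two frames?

+0.4

The distance was about 6.8 in the first image and 7.2 in the second, so they moved 0.4 units further apart.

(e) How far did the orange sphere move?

1.4

The orange sphere moved from about (1.1, 1.2) to (2.4, 1.8), a distance of √(1.3² + 0.6²) ≈ 1.4.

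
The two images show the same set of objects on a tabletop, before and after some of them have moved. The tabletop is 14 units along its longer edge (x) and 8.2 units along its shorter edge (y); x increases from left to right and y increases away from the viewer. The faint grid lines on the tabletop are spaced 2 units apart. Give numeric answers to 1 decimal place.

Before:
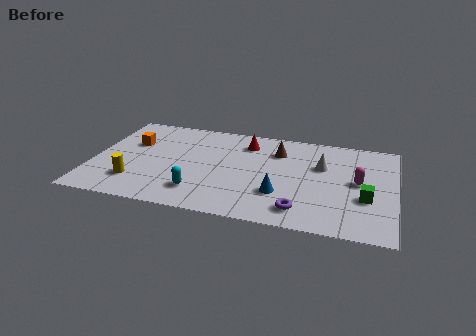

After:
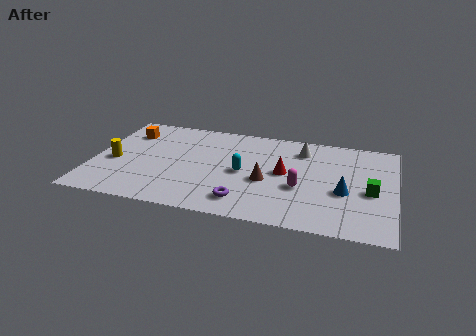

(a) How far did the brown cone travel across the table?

2.7

The brown cone moved from about (8.5, 6.1) to (8.1, 3.4), a distance of √(0.4² + 2.7²) ≈ 2.7.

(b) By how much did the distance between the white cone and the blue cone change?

+0.5

The distance was about 3.3 in the first image and 3.8 in the second, so they moved 0.5 units further apart.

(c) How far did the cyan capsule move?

2.8

From (5.1, 1.8) to (7.0, 3.9), the cyan capsule covered √(1.9² + 2.1²) ≈ 2.8 units.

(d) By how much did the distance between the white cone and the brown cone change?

+1.2

The distance was about 2.2 in the first image and 3.4 in the second, so they moved 1.2 units further apart.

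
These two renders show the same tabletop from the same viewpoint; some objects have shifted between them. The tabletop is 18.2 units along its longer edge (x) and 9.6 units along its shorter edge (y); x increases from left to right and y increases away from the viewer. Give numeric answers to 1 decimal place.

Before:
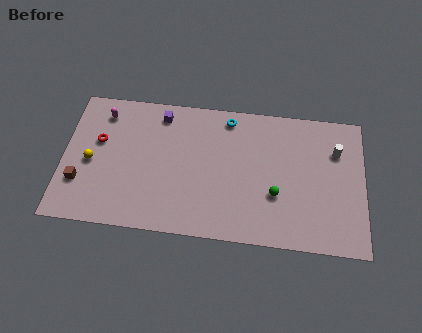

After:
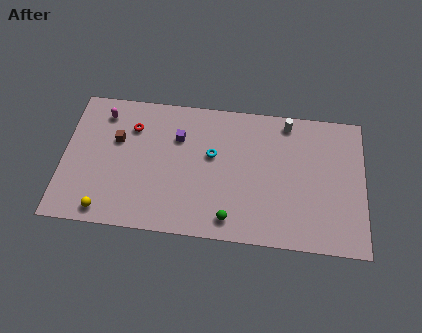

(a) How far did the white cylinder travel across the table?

3.4

From (16.5, 6.8) to (13.5, 8.5), the white cylinder covered √(3.0² + 1.7²) ≈ 3.4 units.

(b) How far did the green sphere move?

3.4

From (12.9, 3.4) to (10.2, 1.4), the green sphere covered √(2.7² + 2.0²) ≈ 3.4 units.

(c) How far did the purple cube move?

1.9

The purple cube was near (5.8, 8.2) before and (6.9, 6.7) after, so it travelled √(1.1² + 1.5²) ≈ 1.9 units.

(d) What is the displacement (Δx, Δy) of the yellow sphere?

(1.0, -3.3)

The yellow sphere started near (1.7, 4.4) and ended near (2.7, 1.1).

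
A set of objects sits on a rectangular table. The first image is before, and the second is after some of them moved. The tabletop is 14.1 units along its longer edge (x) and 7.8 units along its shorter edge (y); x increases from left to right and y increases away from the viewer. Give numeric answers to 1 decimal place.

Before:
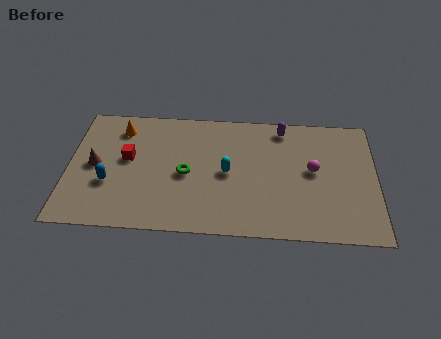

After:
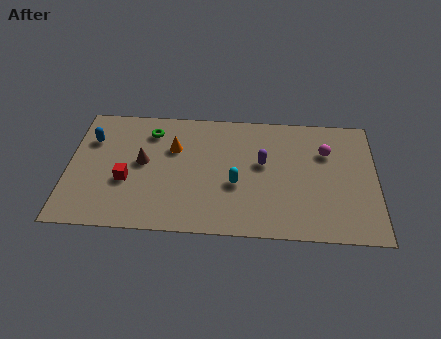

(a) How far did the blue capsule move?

2.8

From (1.9, 2.8) to (1.0, 5.5), the blue capsule covered √(0.9² + 2.7²) ≈ 2.8 units.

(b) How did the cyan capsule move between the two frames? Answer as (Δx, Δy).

(0.4, -0.7)

The cyan capsule started near (7.3, 3.8) and ended near (7.7, 3.1).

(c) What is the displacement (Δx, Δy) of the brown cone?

(2.2, 0.3)

From the two frames, the brown cone sits at roughly (1.2, 3.9) before and (3.4, 4.2) after.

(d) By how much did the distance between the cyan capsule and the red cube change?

+0.4

Before: roughly 4.6 units apart; after: 5.0. That's 0.4 units further apart.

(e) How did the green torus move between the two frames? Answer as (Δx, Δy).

(-1.7, 2.6)

The green torus was at about (5.4, 3.6) and moved to about (3.7, 6.2).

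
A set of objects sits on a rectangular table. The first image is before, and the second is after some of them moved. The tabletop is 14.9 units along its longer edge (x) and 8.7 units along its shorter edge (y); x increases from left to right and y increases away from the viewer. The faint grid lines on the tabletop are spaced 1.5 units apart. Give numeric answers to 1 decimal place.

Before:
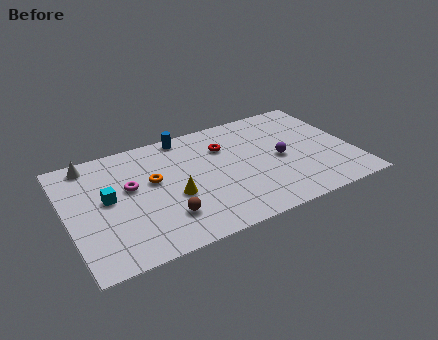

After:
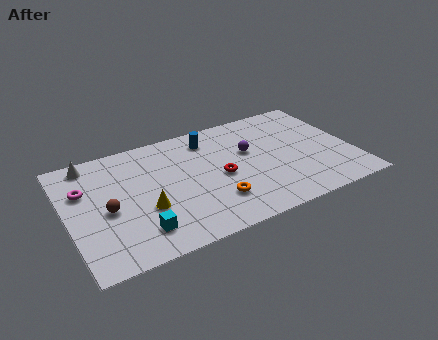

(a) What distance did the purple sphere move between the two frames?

1.9

The purple sphere was near (11.1, 4.1) before and (9.6, 5.3) after, so it travelled √(1.5² + 1.2²) ≈ 1.9 units.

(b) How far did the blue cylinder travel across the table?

1.4

The blue cylinder was near (6.5, 7.9) before and (7.7, 7.1) after, so it travelled √(1.2² + 0.8²) ≈ 1.4 units.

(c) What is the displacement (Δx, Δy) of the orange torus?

(2.9, -2.8)

From the two frames, the orange torus sits at roughly (4.5, 5.1) before and (7.4, 2.3) after.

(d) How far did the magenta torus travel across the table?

2.4

The magenta torus moved from about (3.3, 5.1) to (1.0, 5.8), a distance of √(2.3² + 0.7²) ≈ 2.4.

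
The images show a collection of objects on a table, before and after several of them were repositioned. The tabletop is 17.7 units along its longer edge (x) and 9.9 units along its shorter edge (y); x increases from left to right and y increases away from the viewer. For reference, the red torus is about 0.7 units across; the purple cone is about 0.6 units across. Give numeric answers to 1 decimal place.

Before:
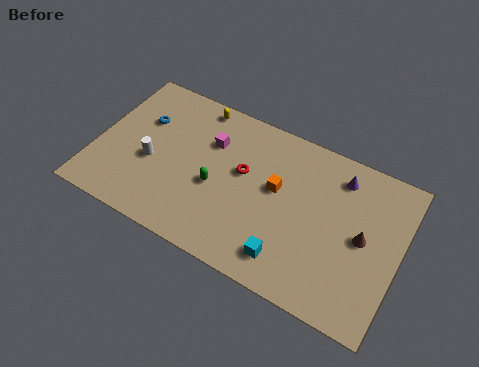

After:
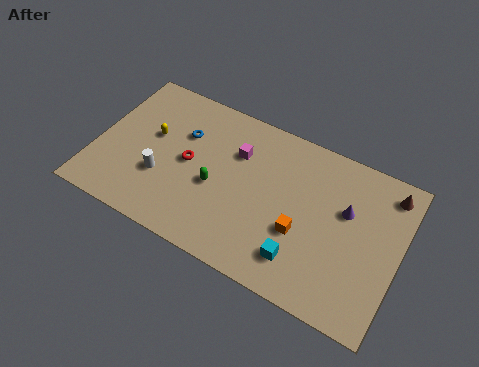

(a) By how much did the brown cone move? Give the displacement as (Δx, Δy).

(1.1, 3.4)

The brown cone was at about (15.6, 5.0) and moved to about (16.7, 8.4).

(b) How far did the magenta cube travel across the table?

1.6

From (6.4, 6.9) to (8.0, 6.9), the magenta cube covered √(1.6² + 0.0²) ≈ 1.6 units.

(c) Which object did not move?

the green capsule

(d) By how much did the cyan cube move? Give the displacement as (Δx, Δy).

(0.7, 0.3)

The cyan cube started near (11.7, 1.8) and ended near (12.4, 2.1).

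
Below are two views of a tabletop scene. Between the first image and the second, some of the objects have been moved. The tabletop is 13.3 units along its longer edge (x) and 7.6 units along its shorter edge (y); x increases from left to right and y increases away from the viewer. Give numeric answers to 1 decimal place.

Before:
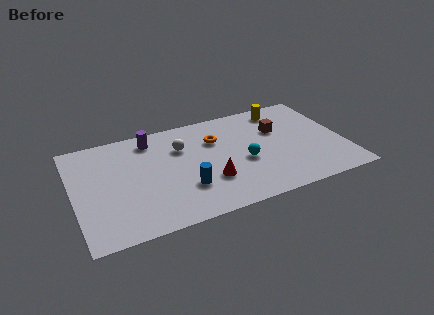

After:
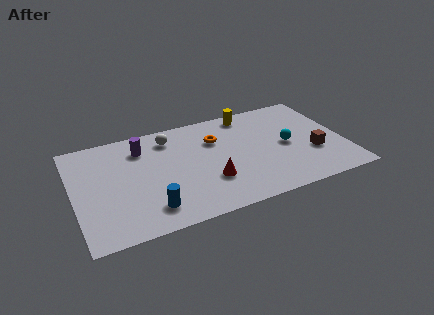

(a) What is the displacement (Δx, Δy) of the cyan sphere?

(2.2, 0.5)

From the two frames, the cyan sphere sits at roughly (8.3, 3.2) before and (10.5, 3.7) after.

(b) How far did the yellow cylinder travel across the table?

1.7

The yellow cylinder was near (10.6, 6.5) before and (8.9, 6.7) after, so it travelled √(1.7² + 0.2²) ≈ 1.7 units.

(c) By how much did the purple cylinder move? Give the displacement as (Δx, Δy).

(-0.5, -0.5)

The purple cylinder was at about (4.0, 6.4) and moved to about (3.5, 5.9).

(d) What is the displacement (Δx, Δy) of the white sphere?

(-0.5, 0.9)

The white sphere started near (5.4, 5.3) and ended near (4.9, 6.2).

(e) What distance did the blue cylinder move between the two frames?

2.0

The blue cylinder moved from about (5.3, 2.3) to (3.5, 1.5), a distance of √(1.8² + 0.8²) ≈ 2.0.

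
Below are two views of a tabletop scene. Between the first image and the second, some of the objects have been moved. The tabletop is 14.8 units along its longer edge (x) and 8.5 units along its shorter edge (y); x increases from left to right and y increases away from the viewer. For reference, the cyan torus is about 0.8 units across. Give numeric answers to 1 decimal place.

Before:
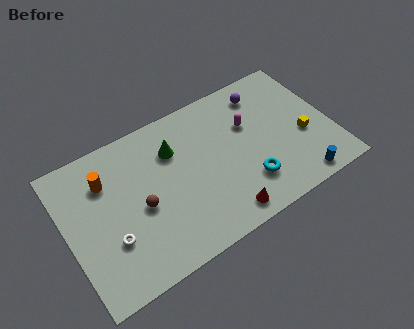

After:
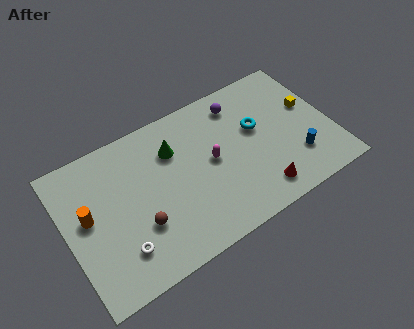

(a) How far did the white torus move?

0.9

From (2.2, 2.8) to (2.6, 2.0), the white torus covered √(0.4² + 0.8²) ≈ 0.9 units.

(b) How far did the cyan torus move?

3.1

From (9.8, 2.2) to (10.8, 5.1), the cyan torus covered √(1.0² + 2.9²) ≈ 3.1 units.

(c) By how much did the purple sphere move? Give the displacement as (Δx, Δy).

(-1.4, 0.0)

The purple sphere started near (11.5, 7.0) and ended near (10.1, 7.0).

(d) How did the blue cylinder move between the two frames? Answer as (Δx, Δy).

(0.1, 1.4)

From the two frames, the blue cylinder sits at roughly (12.5, 0.9) before and (12.6, 2.3) after.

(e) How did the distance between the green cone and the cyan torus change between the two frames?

-0.6

They were about 5.3 units apart before and 4.7 after — 0.6 units closer together.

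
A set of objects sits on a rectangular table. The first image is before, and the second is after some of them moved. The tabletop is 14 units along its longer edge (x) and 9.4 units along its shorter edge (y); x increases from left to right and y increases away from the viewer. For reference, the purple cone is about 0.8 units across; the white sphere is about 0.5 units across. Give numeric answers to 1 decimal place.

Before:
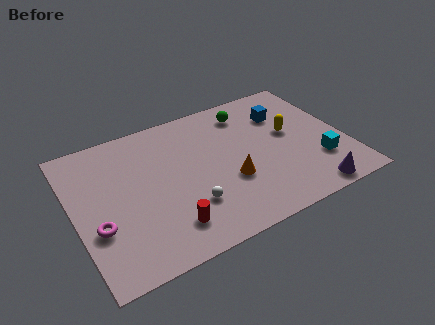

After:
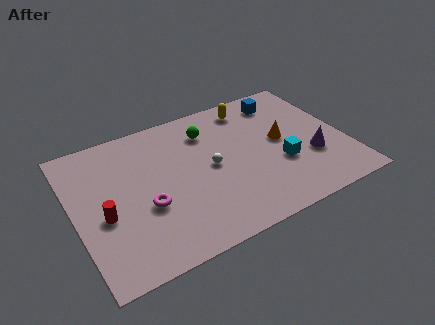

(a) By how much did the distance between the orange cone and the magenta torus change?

+0.6

The distance was about 6.8 in the first image and 7.4 in the second, so they moved 0.6 units further apart.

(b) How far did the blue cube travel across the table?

1.0

From (11.2, 6.8) to (11.3, 7.8), the blue cube covered √(0.1² + 1.0²) ≈ 1.0 units.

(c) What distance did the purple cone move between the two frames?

2.4

From (11.6, 0.9) to (12.1, 3.2), the purple cone covered √(0.5² + 2.3²) ≈ 2.4 units.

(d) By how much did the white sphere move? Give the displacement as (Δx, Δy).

(1.4, 2.0)

The white sphere was at about (5.6, 2.7) and moved to about (7.0, 4.7).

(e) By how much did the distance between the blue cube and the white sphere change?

-1.6

They were about 6.9 units apart before and 5.3 after — 1.6 units closer together.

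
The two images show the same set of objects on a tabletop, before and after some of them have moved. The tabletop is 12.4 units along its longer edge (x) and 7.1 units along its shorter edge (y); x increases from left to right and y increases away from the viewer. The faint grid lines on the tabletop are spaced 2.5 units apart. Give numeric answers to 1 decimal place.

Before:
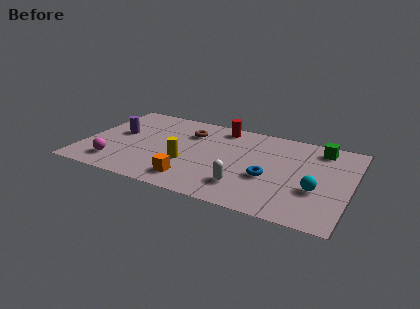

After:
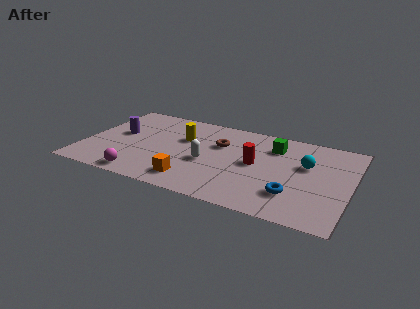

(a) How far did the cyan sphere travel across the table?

1.9

The cyan sphere moved from about (10.9, 2.6) to (10.3, 4.4), a distance of √(0.6² + 1.8²) ≈ 1.9.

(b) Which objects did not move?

the purple cylinder and the orange cube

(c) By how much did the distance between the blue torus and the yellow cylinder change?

+2.2

The distance was about 3.8 in the first image and 6.0 in the second, so they moved 2.2 units further apart.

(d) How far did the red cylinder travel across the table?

3.1

The red cylinder moved from about (6.1, 6.2) to (8.0, 3.7), a distance of √(1.9² + 2.5²) ≈ 3.1.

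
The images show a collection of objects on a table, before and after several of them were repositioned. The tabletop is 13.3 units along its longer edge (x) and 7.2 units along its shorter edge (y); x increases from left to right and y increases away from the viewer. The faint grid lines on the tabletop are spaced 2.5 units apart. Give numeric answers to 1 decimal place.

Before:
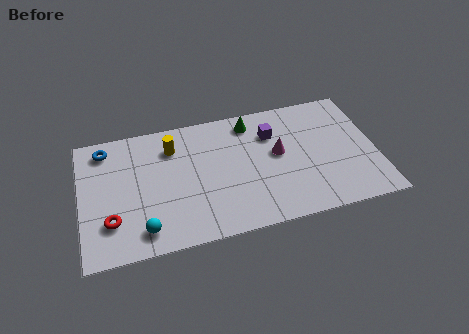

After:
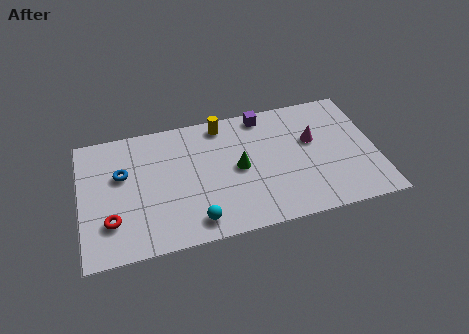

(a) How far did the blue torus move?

1.7

The blue torus moved from about (1.2, 6.1) to (1.9, 4.5), a distance of √(0.7² + 1.6²) ≈ 1.7.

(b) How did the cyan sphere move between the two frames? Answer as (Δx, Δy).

(2.3, -0.1)

From the two frames, the cyan sphere sits at roughly (2.7, 1.2) before and (5.0, 1.1) after.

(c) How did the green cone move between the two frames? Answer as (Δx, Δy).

(-0.7, -2.5)

From the two frames, the green cone sits at roughly (7.8, 6.1) before and (7.1, 3.6) after.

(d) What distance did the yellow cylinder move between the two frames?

2.4

The yellow cylinder was near (4.2, 5.5) before and (6.5, 6.3) after, so it travelled √(2.3² + 0.8²) ≈ 2.4 units.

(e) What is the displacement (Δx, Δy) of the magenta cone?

(1.6, 0.4)

From the two frames, the magenta cone sits at roughly (8.9, 4.0) before and (10.5, 4.4) after.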